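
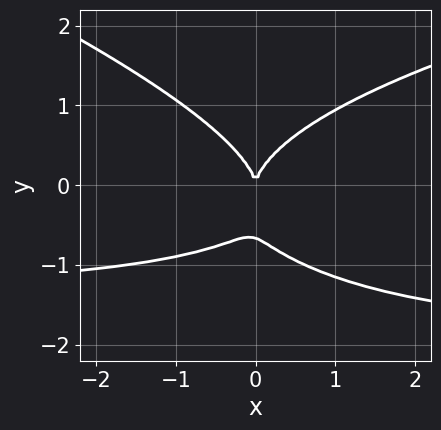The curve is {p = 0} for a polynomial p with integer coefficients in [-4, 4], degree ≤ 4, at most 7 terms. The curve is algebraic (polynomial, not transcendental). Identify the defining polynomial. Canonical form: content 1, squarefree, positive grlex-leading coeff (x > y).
x*y^3 + 3*y^4 - 2*x^2*y + 2*y^3 - 3*x^2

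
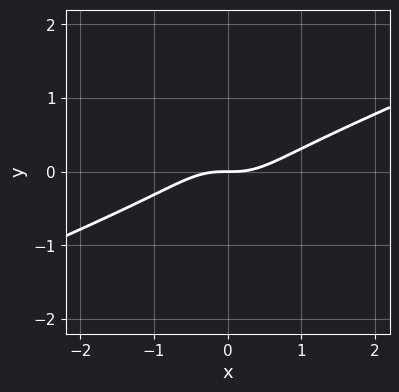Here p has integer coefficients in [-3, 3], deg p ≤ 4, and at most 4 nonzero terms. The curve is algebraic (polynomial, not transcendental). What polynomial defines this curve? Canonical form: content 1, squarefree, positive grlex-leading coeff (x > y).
First, degree: no degree-2 curve has this shape, so deg p = 3.
Next, checking where it meets the axes: it meets the y-axis at y = 0 (among the integer gridlines); it crosses the x-axis at the gridline x = 0.
Finally, matching integer coefficients to the picture gives p.

x^3 - 2*x^2*y - 2*y^3 - y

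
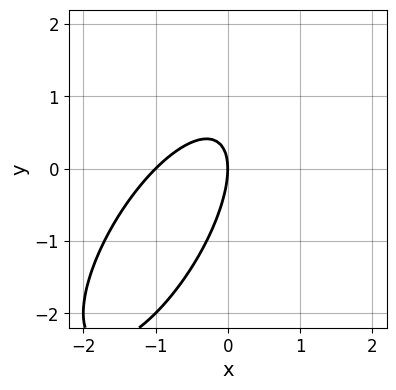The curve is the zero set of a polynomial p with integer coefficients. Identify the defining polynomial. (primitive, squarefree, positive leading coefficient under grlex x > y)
1. Degree: the shape is more complex than any degree-1 curve, so deg p = 2.
2. Checking where it meets the axes: one y-axis crossing is at y = 0; among the integer gridlines, it crosses the x-axis at x ∈ {-1, 0}.
3. The integer polynomial consistent with all of this is the stated p.

2*x^2 - 2*x*y + y^2 + 2*x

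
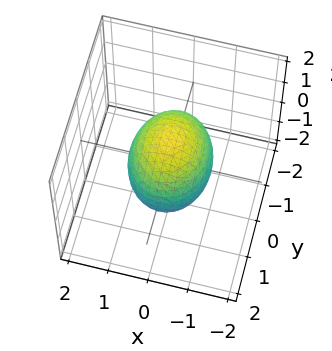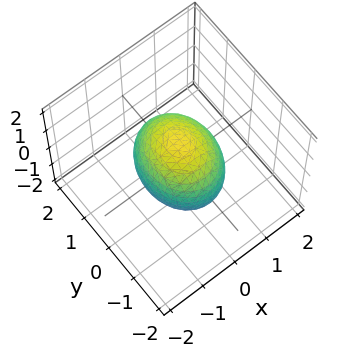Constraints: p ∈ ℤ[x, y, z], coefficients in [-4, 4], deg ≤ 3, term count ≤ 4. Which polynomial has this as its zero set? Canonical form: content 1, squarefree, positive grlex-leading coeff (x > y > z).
3*x^2 + 2*y^2 + 2*z^2 - 3

First, deg p = 2. Bounded and convex; a quadric.
Then, symmetries: mirror symmetry y ↦ −y ⇒ only even powers of y; mirror symmetry z ↦ −z ⇒ only even powers of z; mirror symmetry x ↦ −x ⇒ only even powers of x.
Next, observable constraints: among the integer gridlines, it crosses the x-axis at x ∈ {-1, 1}.
Finally, fitting integer coefficients to these (and the overall shape) gives p.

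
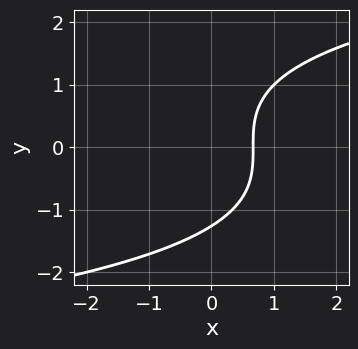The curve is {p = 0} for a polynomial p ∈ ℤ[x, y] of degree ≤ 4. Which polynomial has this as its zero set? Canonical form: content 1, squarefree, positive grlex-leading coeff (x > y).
y^3 - 3*x + 2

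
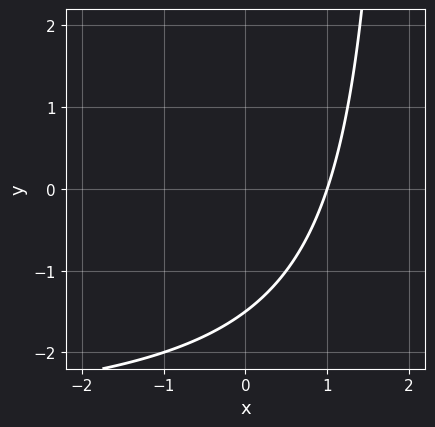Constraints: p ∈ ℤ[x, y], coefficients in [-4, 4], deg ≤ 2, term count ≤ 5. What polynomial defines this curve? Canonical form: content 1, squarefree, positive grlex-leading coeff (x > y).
(a) The degree is 2 — a generic line meets the curve in up to 2 points.
(b) Observable constraints: it crosses the x-axis at the gridline x = 1.
(c) Solving for integer coefficients yields p as stated.

x*y + 3*x - 2*y - 3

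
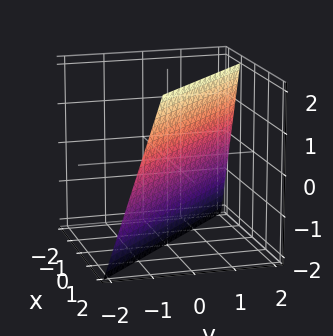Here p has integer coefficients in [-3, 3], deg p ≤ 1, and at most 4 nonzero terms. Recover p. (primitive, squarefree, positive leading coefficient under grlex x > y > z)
3*x + 3*y - z - 2

(a) deg p = 1. Every cross-section is a straight line — this is a plane.
(b) From the visible intercepts: one z-axis crossing is at z = -2.
(c) Together with the visible shape, these determine p as stated.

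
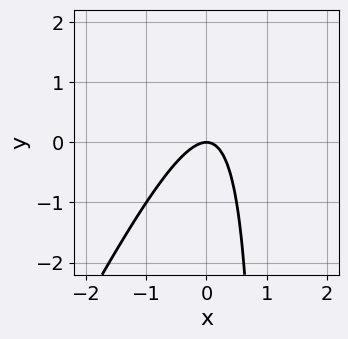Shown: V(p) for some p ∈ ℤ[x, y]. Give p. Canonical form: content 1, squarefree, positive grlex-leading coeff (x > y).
deg p = 2. A generic line meets the curve in up to 2 points.
From the axis intercepts and sections: it crosses the x-axis at the gridline x = 0; it crosses the y-axis at the gridline y = 0.
Solving for integer coefficients yields p as stated.

2*x^2 - x*y + y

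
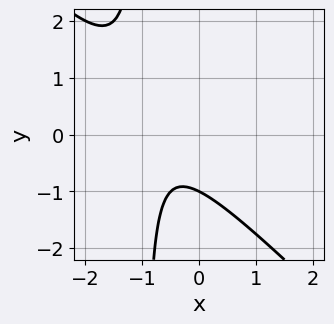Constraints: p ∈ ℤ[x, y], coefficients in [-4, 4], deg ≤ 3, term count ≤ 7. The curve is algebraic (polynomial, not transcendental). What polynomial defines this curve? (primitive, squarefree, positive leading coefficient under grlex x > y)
(a) Degree: a generic line meets the curve in up to 2 points, so deg p = 2.
(b) Observable constraints: the curve avoids every integer x-axis point in the box; one y-axis crossing is at y = -1.
(c) These observations pin down the coefficients.

2*x^2 + 2*x*y + 3*x + 2*y + 2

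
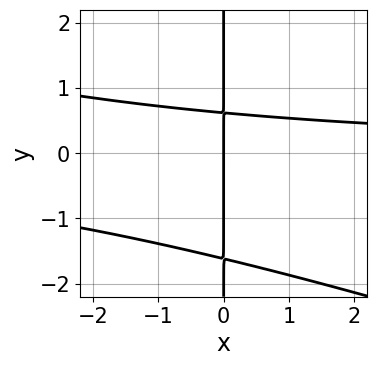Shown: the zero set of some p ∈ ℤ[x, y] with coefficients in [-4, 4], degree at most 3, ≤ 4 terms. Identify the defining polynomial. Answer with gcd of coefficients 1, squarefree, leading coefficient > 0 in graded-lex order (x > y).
1. deg p = 3.
2. Checking where it meets the axes: it meets the x-axis at x = 0 (among the integer gridlines); every point of the y-axis in the box is on the curve.
3. These observations pin down the coefficients.

x^2*y + 3*x*y^2 + 3*x*y - 3*x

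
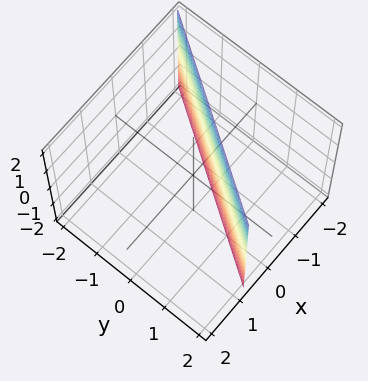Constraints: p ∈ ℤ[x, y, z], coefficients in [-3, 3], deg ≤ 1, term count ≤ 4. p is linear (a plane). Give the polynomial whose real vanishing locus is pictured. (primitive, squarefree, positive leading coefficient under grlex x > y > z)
1. Degree: the surface is flat (a plane), so deg p = 1.
2. From the visible intercepts: it crosses the y-axis at the gridline y = 1; no z-intercept at any integer in the box.
3. Matching integer coefficients to the picture gives p.

3*x - 2*y + 2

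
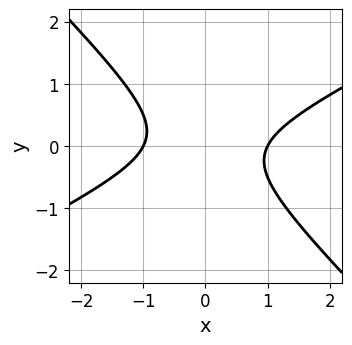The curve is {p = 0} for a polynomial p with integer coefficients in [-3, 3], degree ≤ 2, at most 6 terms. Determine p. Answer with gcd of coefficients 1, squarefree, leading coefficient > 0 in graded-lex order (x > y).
1. The degree is 2 — a generic line meets the curve in up to 2 points.
2. Reading off the gridlines: the curve avoids every integer y-axis point in the box; among the integer gridlines, it crosses the x-axis at x ∈ {-1, 1}.
3. Matching integer coefficients to the picture gives p.

x^2 - x*y - 2*y^2 - 1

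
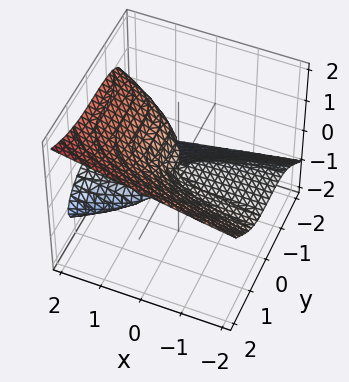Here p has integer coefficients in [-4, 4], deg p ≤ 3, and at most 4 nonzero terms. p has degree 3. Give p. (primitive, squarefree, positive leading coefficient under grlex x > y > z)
(a) The degree is 3 — the shape is more complex than any degree-2 surface.
(b) Observable constraints: it crosses the z-axis at the gridline z = 0; it crosses the y-axis at the gridline y = 0; the visible x-axis segment lies entirely on the surface.
(c) Putting this together gives p.

y^3 - 3*z^3 + 3*x*z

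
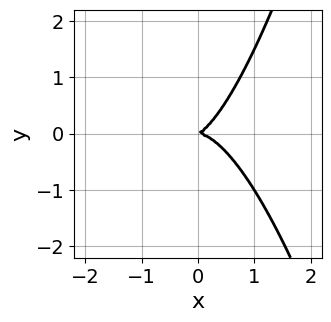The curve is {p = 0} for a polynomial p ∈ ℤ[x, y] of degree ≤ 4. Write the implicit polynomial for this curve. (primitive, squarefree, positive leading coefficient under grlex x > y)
deg p = 3. A generic line meets the curve in up to 3 points.
From the axis intercepts and sections: it crosses the y-axis at the gridline y = 0; it crosses the x-axis at the gridline x = 0.
These observations pin down the coefficients.

3*x^3 + x*y - 2*y^2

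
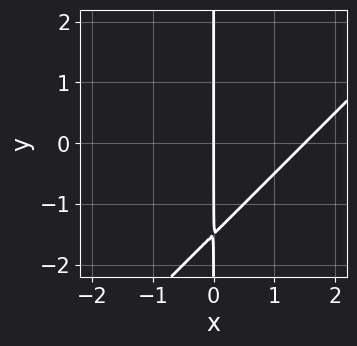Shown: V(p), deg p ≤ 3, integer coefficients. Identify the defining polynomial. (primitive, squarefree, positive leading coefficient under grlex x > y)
2*x^2 - 2*x*y - 3*x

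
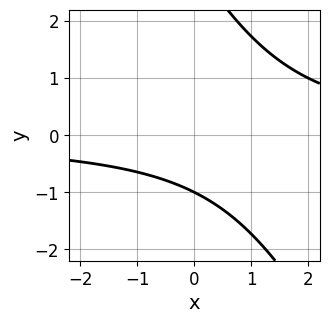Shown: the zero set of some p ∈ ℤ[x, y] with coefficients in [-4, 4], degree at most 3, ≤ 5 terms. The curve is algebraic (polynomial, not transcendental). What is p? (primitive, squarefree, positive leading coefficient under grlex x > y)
2*x*y + y^2 - 2*y - 3

(a) The degree is 2 — no degree-1 curve has this shape.
(b) Observable constraints: one y-axis crossing is at y = -1; no x-intercept at any integer in the box.
(c) Putting this together gives p.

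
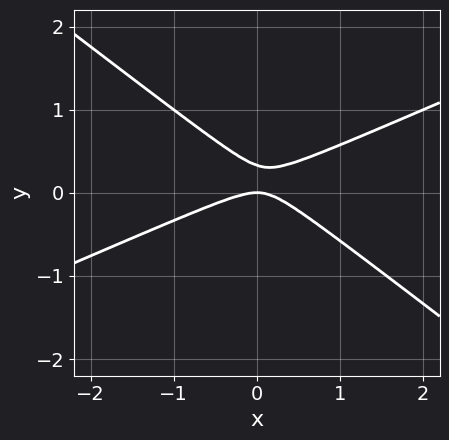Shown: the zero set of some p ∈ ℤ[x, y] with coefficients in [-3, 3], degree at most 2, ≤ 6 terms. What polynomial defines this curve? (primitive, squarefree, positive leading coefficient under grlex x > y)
x^2 - x*y - 3*y^2 + y

1. deg p = 2. The shape is more complex than any degree-1 curve.
2. Observable constraints: it meets the y-axis at y = 0 (among the integer gridlines); one x-axis crossing is at x = 0.
3. Putting this together gives p.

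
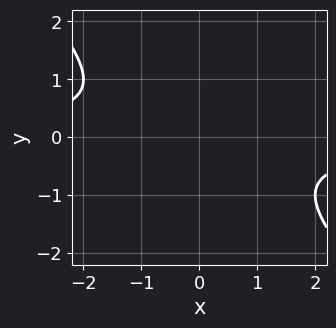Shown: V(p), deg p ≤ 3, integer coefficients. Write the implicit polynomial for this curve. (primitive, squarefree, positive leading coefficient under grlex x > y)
x*y + y^2 + 1

Degree: no degree-1 curve has this shape, so deg p = 2.
Checking where it meets the axes: the curve avoids every integer y-axis point in the box; the curve avoids every integer x-axis point in the box.
The integer polynomial consistent with all of this is the stated p.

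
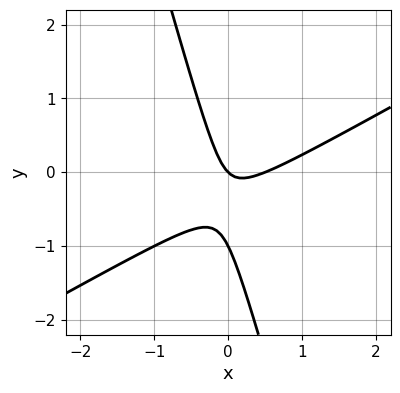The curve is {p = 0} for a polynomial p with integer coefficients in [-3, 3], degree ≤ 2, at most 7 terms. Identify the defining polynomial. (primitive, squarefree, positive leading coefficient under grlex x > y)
2*x^2 - 3*x*y - y^2 - x - y

Degree: the shape is more complex than any degree-1 curve, so deg p = 2.
Against the integer gridlines: it meets the x-axis at x = 0 (among the integer gridlines); among the integer gridlines, it crosses the y-axis at y ∈ {-1, 0}.
Putting this together gives p.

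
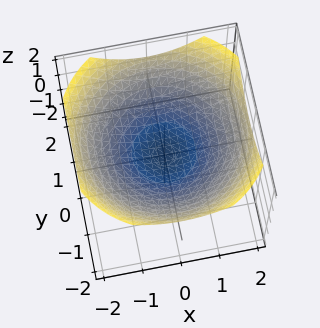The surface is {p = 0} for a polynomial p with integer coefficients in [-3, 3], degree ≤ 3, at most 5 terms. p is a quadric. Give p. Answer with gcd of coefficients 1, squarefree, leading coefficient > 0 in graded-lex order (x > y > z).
x^2 + y^2 - 3*z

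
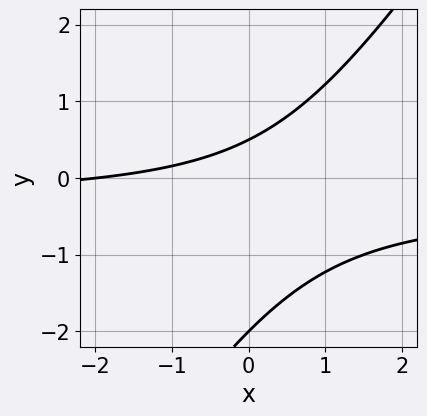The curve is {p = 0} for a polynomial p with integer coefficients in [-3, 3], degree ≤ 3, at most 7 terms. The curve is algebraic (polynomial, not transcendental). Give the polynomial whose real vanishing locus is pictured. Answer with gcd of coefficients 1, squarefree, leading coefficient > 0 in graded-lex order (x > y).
(a) Degree: a generic line meets the curve in up to 2 points, so deg p = 2.
(b) Against the integer gridlines: one y-axis crossing is at y = -2; one x-axis crossing is at x = -2.
(c) Solving for integer coefficients yields p as stated.

3*x*y - 2*y^2 + x - 3*y + 2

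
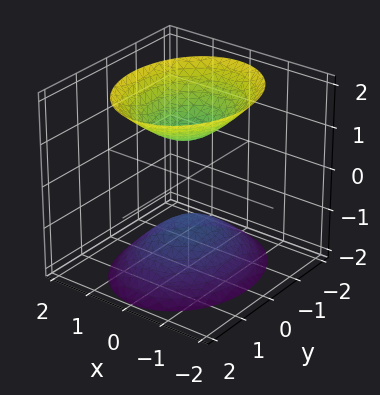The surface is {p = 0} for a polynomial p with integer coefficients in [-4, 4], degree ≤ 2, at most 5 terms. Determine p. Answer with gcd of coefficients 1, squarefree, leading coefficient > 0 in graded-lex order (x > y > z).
3*x^2 + 2*y^2 - 2*z^2 + 2

I count 2 distinct pieces.
deg p = 2.
Symmetries: the x ↦ −x reflection is a symmetry, so x appears only in even powers; mirror symmetry z ↦ −z ⇒ only even powers of z; the y ↦ −y reflection is a symmetry, so y appears only in even powers.
Observable constraints: the surface avoids every integer y-axis point in the box; among the integer gridlines, it crosses the z-axis at z ∈ {-1, 1}; no x-intercept at any integer in the box.
Fitting integer coefficients to these (and the overall shape) gives p.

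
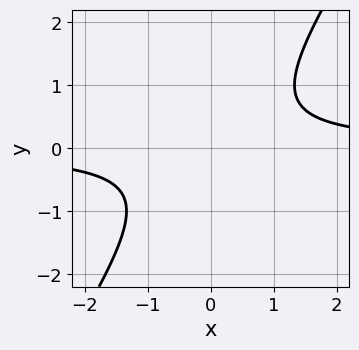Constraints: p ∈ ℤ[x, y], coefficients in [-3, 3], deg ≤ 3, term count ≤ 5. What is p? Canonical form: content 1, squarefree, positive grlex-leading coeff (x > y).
The degree is 2 — the shape is more complex than any degree-1 curve.
Against the integer gridlines: the curve avoids every integer y-axis point in the box; no x-intercept at any integer in the box.
Matching integer coefficients to the picture gives p.

3*x*y - 2*y^2 - 2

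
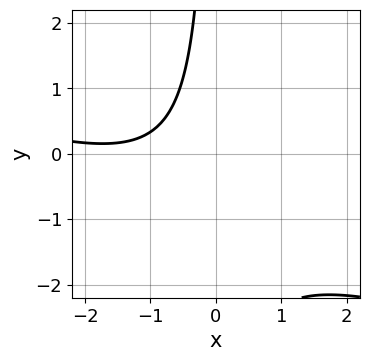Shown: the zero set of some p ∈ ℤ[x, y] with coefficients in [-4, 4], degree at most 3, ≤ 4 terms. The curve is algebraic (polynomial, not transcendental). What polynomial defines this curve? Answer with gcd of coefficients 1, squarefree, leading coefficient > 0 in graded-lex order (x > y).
(a) deg p = 2. A generic line meets the curve in up to 2 points.
(b) Checking where it meets the axes: the curve avoids every integer y-axis point in the box; the curve avoids every integer x-axis point in the box.
(c) Matching integer coefficients to the picture gives p.

x^2 + 3*x*y + 3*x + 3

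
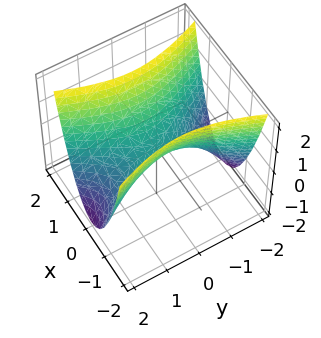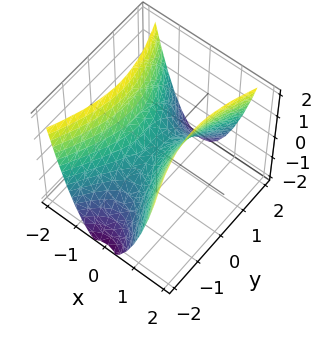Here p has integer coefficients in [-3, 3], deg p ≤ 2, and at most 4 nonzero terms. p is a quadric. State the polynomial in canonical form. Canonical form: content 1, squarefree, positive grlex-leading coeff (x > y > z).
3*x^2 - y^2 - 2*z

The degree is 2 — a hyperbolic paraboloid; a quadric.
Symmetries: it's symmetric under y → −y, forcing even powers of y; it's symmetric under x → −x, forcing even powers of x.
Checking where it meets the axes: it meets the y-axis at y = 0 (among the integer gridlines); it meets the x-axis at x = 0 (among the integer gridlines); it crosses the z-axis at the gridline z = 0.
The integer polynomial consistent with all of this is the stated p.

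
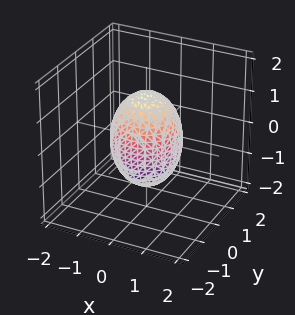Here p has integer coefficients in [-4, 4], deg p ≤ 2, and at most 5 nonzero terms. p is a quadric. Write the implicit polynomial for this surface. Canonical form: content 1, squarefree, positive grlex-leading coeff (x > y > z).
The degree is 2 — a closed, bounded, convex surface; a quadric.
Symmetries: mirror symmetry z ↦ −z ⇒ only even powers of z; rotational symmetry about the z-axis ⇒ p depends on x, y only through x² + y².
Against the integer gridlines: the x-axis gridline crossings are at x ∈ {-1, 1}; a circular section at z = -1 has radius between 0 and 1; the y-axis gridline crossings are at y ∈ {-1, 1}.
These observations pin down the coefficients.

2*x^2 + 2*y^2 + z^2 - 2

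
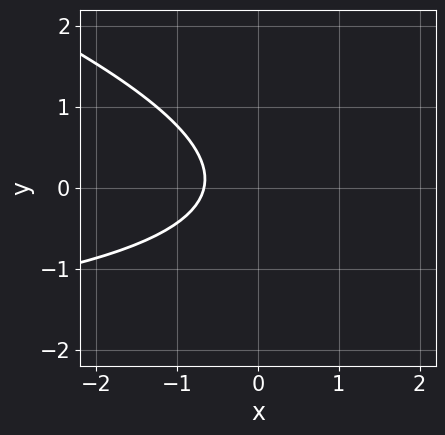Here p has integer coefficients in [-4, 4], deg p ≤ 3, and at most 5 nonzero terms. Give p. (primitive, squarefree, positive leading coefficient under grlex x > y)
x*y + 3*y^2 + 3*x + 2

1. Degree: the shape is more complex than any degree-1 curve, so deg p = 2.
2. From the axis intercepts and sections: the curve avoids every integer y-axis point in the box.
3. Assembling these constraints gives the stated polynomial.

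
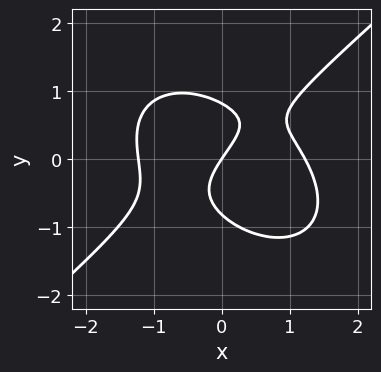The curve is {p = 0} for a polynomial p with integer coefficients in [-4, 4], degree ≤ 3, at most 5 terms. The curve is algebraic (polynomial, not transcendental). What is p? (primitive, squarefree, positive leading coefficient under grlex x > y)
2*x^3 - 3*y^3 + x*y - 3*x + 2*y

First, the degree is 3 — the shape is more complex than any degree-2 curve.
Then, from the axis intercepts and sections: it crosses the y-axis at the gridline y = 0; one x-axis crossing is at x = 0.
Finally, solving for integer coefficients yields p as stated.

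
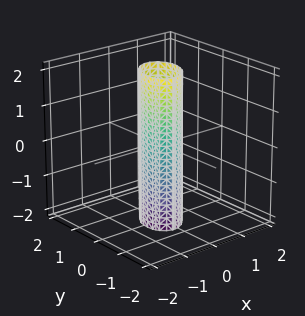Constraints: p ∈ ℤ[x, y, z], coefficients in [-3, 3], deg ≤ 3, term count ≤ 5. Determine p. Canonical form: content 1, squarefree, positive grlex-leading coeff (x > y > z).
First, deg p = 2.
Next, observable constraints: the surface avoids every integer z-axis point in the box.
Finally, fitting integer coefficients to these (and the overall shape) gives p.

3*x^2 - x*y + 2*y^2 - 1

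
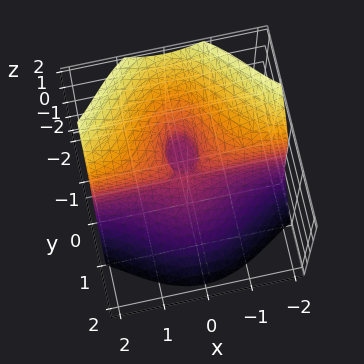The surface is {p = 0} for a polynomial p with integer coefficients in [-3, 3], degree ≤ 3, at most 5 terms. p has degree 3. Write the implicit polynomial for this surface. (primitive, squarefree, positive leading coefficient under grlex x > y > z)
2*x^2*y + y^3 + z^3 + y^2

1. deg p = 3. No degree-2 surface has this shape.
2. From the visible intercepts: it meets the z-axis at z = 0 (among the integer gridlines); the visible x-axis segment lies entirely on the surface; the y-axis gridline crossings are at y ∈ {-1, 0}.
3. Putting this together gives p.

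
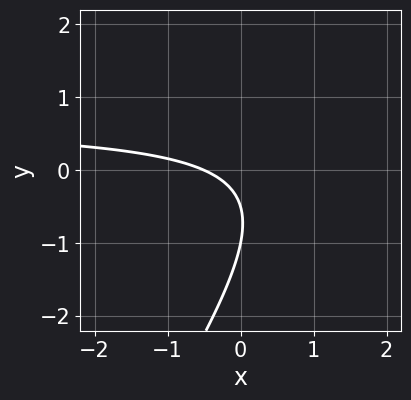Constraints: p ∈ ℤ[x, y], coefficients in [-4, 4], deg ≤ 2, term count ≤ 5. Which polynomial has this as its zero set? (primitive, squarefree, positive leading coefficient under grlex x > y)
1. deg p = 2. No degree-1 curve has this shape.
2. From the visible intercepts: it meets the y-axis at y = -1 (among the integer gridlines).
3. Together with the visible shape, these determine p as stated.

3*x*y - 2*y^2 - 2*x - 3*y - 1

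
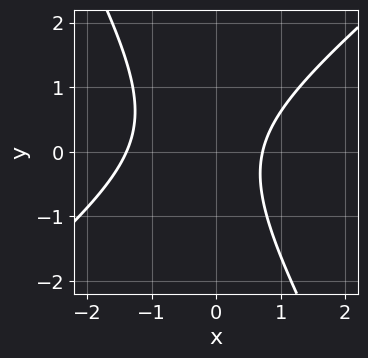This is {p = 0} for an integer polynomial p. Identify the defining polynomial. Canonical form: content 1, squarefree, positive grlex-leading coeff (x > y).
3*x^2 - 2*x*y - 2*y^2 + 2*x - 3

(a) The degree is 2 — the shape is more complex than any degree-1 curve.
(b) From the axis intercepts and sections: no y-intercept at any integer in the box.
(c) Assembling these constraints gives the stated polynomial.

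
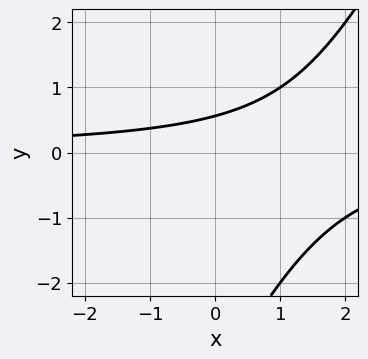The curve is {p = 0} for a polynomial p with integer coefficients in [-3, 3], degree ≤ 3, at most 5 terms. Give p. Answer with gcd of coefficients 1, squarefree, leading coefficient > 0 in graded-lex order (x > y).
1. deg p = 2. The shape is more complex than any degree-1 curve.
2. Observable constraints: no x-intercept at any integer in the box.
3. Fitting integer coefficients to these (and the overall shape) gives p.

2*x*y - y^2 - 3*y + 2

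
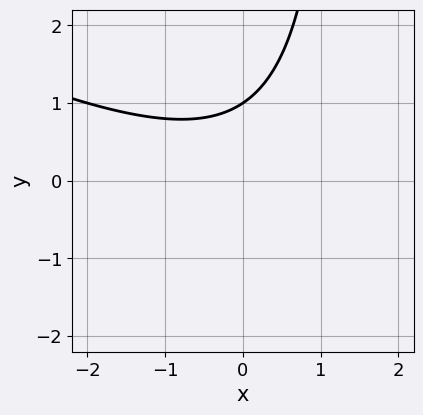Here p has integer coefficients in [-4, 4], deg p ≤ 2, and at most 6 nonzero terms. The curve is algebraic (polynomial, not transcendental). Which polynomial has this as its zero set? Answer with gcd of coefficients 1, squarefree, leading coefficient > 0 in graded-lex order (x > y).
x^2 + 2*x*y - 3*y + 3

Degree: the shape is more complex than any degree-1 curve, so deg p = 2.
From the visible intercepts: it crosses the y-axis at the gridline y = 1; the curve avoids every integer x-axis point in the box.
Matching integer coefficients to the picture gives p.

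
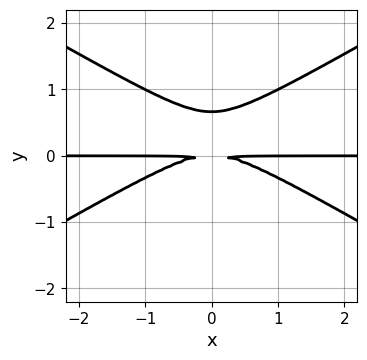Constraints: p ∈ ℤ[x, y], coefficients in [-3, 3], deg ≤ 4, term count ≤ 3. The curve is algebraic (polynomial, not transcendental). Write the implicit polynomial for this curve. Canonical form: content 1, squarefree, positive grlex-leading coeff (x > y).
Degree: a generic line meets the curve in up to 3 points, so deg p = 3.
Symmetries: it's symmetric under x → −x, forcing even powers of x.
Against the integer gridlines: the visible x-axis segment lies entirely on the curve.
Fitting integer coefficients to these (and the overall shape) gives p.

x^2*y - 3*y^3 + 2*y^2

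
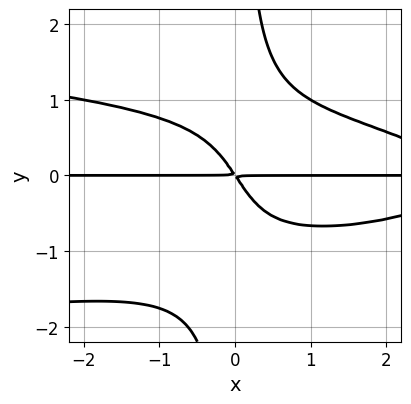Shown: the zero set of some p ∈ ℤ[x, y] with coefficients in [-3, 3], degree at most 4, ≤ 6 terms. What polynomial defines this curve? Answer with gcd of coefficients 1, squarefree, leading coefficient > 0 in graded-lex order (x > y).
3*x*y^3 + x^2*y + x*y^2 - 3*x*y - 2*y^2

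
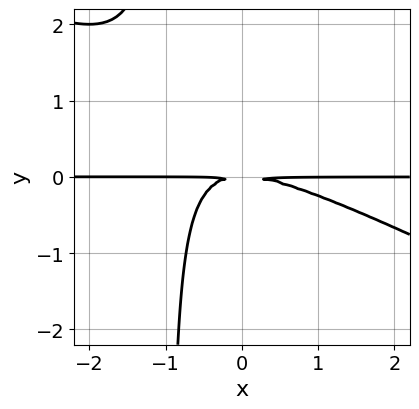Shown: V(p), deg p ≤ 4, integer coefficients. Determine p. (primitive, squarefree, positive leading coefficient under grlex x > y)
x^2*y + 2*x*y^2 + 2*y^2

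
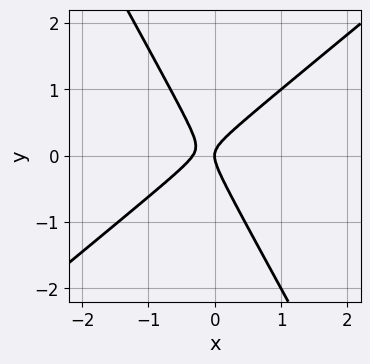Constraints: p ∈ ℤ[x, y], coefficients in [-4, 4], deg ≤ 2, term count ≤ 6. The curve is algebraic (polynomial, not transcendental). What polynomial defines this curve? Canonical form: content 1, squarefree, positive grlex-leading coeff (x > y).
3*x^2 - 2*x*y - 2*y^2 + x

First, the degree is 2 — no degree-1 curve has this shape.
Next, checking where it meets the axes: it meets the y-axis at y = 0 (among the integer gridlines); one x-axis crossing is at x = 0.
Finally, fitting integer coefficients to these (and the overall shape) gives p.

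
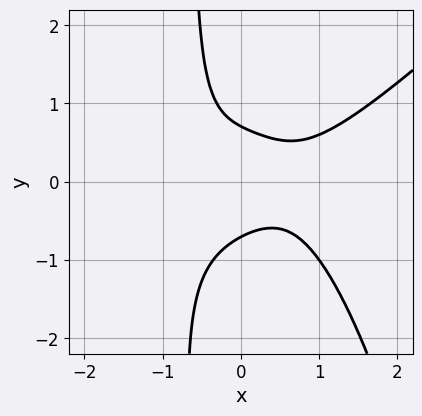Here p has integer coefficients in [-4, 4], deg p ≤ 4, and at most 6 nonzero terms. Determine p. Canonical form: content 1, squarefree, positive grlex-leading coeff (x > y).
2*x^4 - 2*x^3*y - 3*x*y^2 - 2*y^2 + 1

First, degree: a generic line meets the curve in up to 4 points, so deg p = 4.
Next, checking where it meets the axes: the curve avoids every integer x-axis point in the box.
Finally, solving for integer coefficients yields p as stated.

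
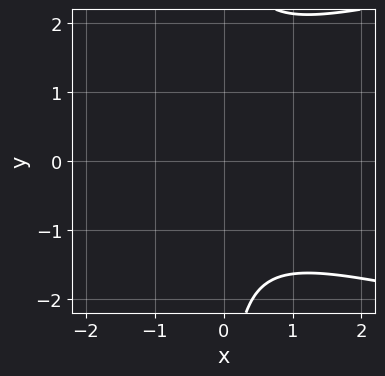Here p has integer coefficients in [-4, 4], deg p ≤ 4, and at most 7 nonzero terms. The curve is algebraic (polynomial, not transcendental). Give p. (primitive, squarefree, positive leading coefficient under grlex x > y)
1. Degree: a generic line meets the curve in up to 3 points, so deg p = 3.
2. Reading off the gridlines: it misses every integer gridline on the y-axis; no x-intercept at any integer in the box.
3. Matching integer coefficients to the picture gives p.

2*x*y^2 - 2*x^2 - x*y - 2*x - 3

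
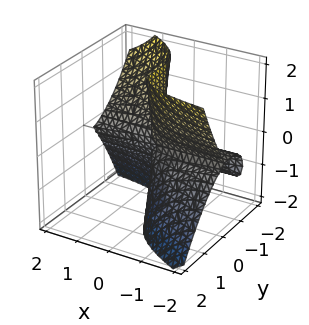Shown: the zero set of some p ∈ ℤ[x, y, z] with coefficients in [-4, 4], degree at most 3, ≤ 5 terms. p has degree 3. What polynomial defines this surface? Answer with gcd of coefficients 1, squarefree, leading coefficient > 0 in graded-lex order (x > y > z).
2*x*y*z - 2*x*z^2 - 3*y^3 - 2*y^2

Degree: a generic line meets the surface in up to 3 points, so deg p = 3.
Observable constraints: every point of the z-axis in the box is on the surface; every point of the x-axis in the box is on the surface.
Matching integer coefficients to the picture gives p.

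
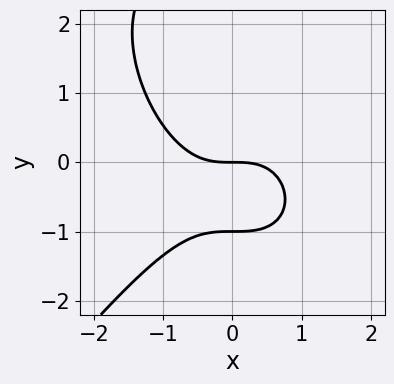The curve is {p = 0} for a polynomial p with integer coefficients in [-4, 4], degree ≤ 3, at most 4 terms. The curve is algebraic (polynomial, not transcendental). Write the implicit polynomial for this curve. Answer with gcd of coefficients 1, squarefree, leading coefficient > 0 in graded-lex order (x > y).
2*x^3 - y^3 + 2*y^2 + 3*y

1. deg p = 3. A generic line meets the curve in up to 3 points.
2. From the visible intercepts: one x-axis crossing is at x = 0; among the integer gridlines, it crosses the y-axis at y ∈ {-1, 0}.
3. Assembling these constraints gives the stated polynomial.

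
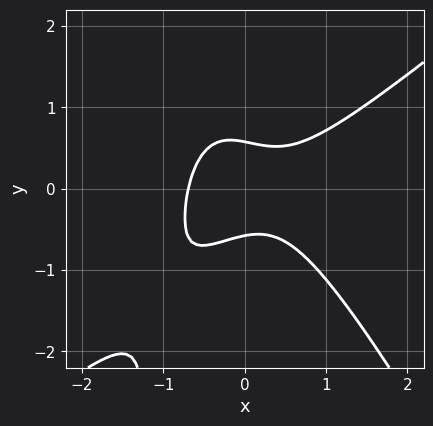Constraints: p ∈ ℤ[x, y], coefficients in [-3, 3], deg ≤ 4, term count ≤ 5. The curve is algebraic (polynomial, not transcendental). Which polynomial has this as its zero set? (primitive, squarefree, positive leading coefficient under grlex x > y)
3*x^3 - 2*x^2*y - 2*x*y^2 - 3*y^2 + 1

The degree is 3 — the shape is more complex than any degree-2 curve.
Matching integer coefficients to the picture gives p.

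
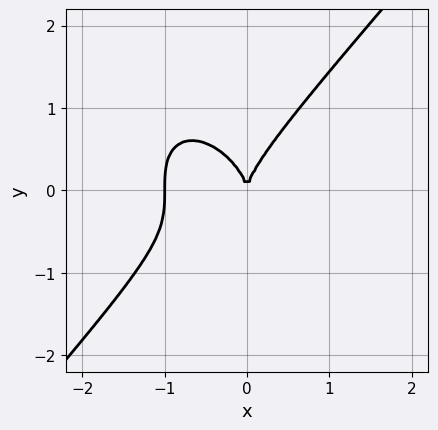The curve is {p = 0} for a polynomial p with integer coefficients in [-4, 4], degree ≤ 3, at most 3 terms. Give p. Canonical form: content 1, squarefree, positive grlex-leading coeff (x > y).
3*x^3 - 2*y^3 + 3*x^2

1. Degree: no degree-2 curve has this shape, so deg p = 3.
2. Observable constraints: the x-axis gridline crossings are at x ∈ {-1, 0}; it meets the y-axis at y = 0 (among the integer gridlines).
3. The integer polynomial consistent with all of this is the stated p.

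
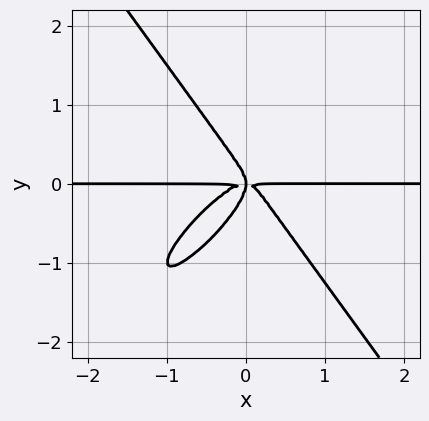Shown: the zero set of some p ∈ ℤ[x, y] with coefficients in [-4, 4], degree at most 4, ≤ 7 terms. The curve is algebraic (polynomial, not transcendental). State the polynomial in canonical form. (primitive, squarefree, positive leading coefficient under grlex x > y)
3*x^3*y - 3*x^2*y^2 - x*y^3 + 2*y^4 + x*y^2

First, deg p = 4. No degree-3 curve has this shape.
Next, from the axis intercepts and sections: every point of the x-axis in the box is on the curve.
Finally, putting this together gives p.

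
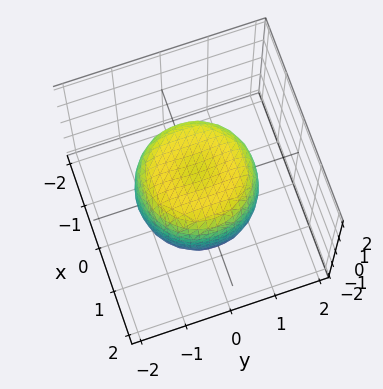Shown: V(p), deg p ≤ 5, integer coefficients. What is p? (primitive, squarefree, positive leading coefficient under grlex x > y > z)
x^4 + 2*x^2*y^2 + y^4 - x^2 - y^2 + z^2 - 1

(a) Degree: no degree-3 surface has this shape, so deg p = 4.
(b) Symmetry: every cross-section ⟂ z is a circle, so x, y appear only via x² + y².
(c) Against the integer gridlines: a circular section at z = 0 has radius between 1 and 2; the z-axis gridline crossings are at z ∈ {-1, 1}.
(d) These observations pin down the coefficients.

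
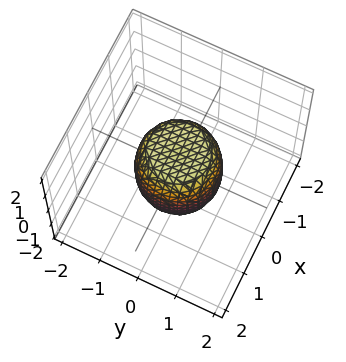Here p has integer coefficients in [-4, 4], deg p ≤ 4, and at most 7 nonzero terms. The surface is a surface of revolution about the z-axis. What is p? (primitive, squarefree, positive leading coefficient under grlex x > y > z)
2*x^4 + 4*x^2*y^2 + 2*y^4 - x^2 - y^2 + z^2 - 1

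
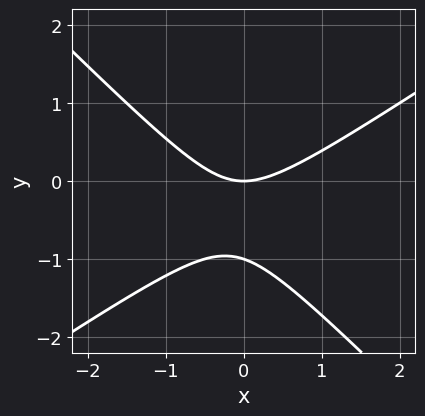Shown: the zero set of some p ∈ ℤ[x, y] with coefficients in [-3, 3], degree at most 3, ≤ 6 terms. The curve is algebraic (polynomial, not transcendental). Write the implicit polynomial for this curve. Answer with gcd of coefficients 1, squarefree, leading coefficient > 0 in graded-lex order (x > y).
2*x^2 - x*y - 3*y^2 - 3*y

Degree: the shape is more complex than any degree-1 curve, so deg p = 2.
Against the integer gridlines: it meets the x-axis at x = 0 (among the integer gridlines); among the integer gridlines, it crosses the y-axis at y ∈ {-1, 0}.
Putting this together gives p.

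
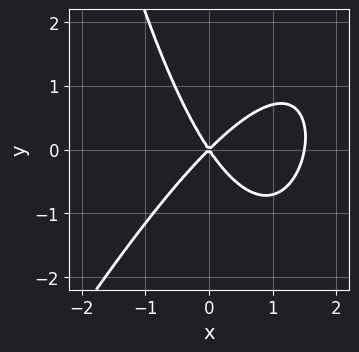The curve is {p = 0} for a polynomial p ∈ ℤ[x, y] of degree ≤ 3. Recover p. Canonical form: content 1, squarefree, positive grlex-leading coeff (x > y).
2*x^3 - x^2*y - 3*x^2 + x*y + 2*y^2

(a) Degree: a generic line meets the curve in up to 3 points, so deg p = 3.
(b) Against the integer gridlines: it crosses the y-axis at the gridline y = 0; one x-axis crossing is at x = 0.
(c) Solving for integer coefficients yields p as stated.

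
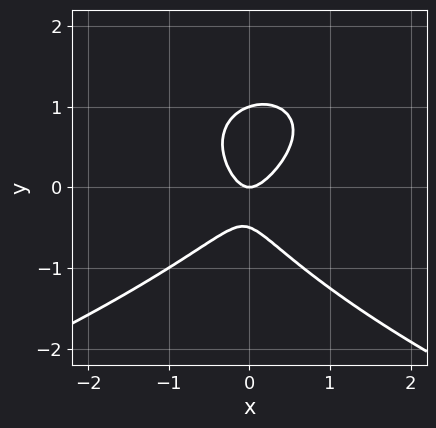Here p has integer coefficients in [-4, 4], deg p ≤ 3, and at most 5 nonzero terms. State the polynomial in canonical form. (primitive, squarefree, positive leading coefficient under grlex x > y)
The degree is 3 — no degree-2 curve has this shape.
Reading off the gridlines: among the integer gridlines, it crosses the y-axis at y ∈ {0, 1}; it meets the x-axis at x = 0 (among the integer gridlines).
Assembling these constraints gives the stated polynomial.

2*y^3 + 3*x^2 - x*y - y^2 - y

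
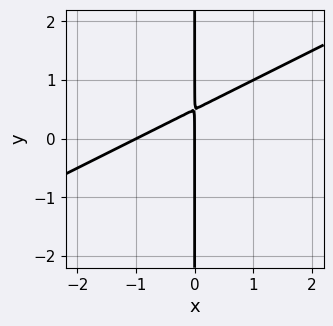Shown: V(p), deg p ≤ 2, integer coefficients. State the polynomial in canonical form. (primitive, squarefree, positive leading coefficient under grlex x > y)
x^2 - 2*x*y + x

1. Degree: the shape is more complex than any degree-1 curve, so deg p = 2.
2. Against the integer gridlines: every point of the y-axis in the box is on the curve; the x-axis gridline crossings are at x ∈ {-1, 0}.
3. Assembling these constraints gives the stated polynomial.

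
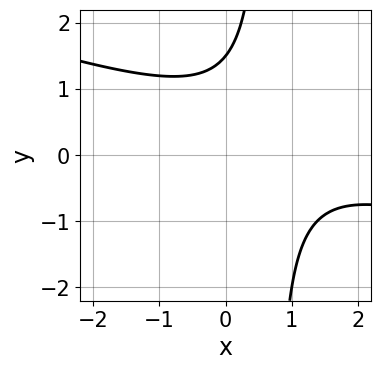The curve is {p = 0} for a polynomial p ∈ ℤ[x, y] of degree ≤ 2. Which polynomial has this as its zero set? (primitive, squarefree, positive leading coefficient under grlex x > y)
x^2 + 3*x*y - 2*x - 2*y + 3

The degree is 2 — the shape is more complex than any degree-1 curve.
From the axis intercepts and sections: the curve avoids every integer x-axis point in the box.
Assembling these constraints gives the stated polynomial.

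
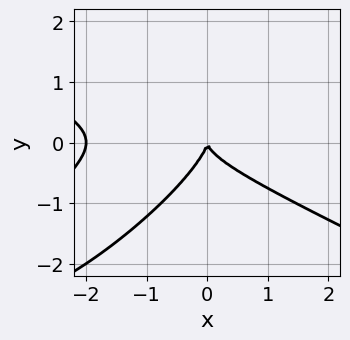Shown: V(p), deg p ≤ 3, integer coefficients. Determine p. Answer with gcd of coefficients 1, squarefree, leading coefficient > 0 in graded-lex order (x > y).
x^3 - 3*x*y^2 + 3*y^3 + 2*x^2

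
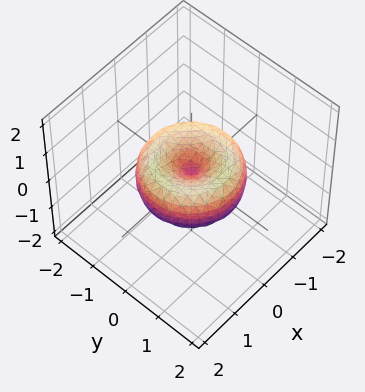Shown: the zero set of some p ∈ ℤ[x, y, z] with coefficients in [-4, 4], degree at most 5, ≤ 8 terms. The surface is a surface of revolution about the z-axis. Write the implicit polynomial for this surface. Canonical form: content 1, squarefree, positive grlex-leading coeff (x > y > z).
2*x^4 + 4*x^2*y^2 + 2*y^4 - 3*x^2 - 3*y^2 + 3*z^2

First, deg p = 4.
Then, symmetry: the surface is invariant under rotation about z: p = q(x² + y², z).
Then, observable constraints: a circular section at z = 0 has radius between 1 and 2; it crosses the y-axis at the gridline y = 0.
Finally, solving for integer coefficients yields p as stated.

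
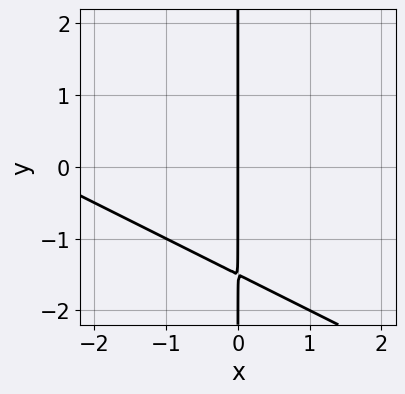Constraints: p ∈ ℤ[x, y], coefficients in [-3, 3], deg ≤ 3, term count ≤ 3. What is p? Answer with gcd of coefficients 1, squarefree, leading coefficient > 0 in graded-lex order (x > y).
x^2 + 2*x*y + 3*x

First, degree: the shape is more complex than any degree-1 curve, so deg p = 2.
Then, reading off the gridlines: the visible y-axis segment lies entirely on the curve; it crosses the x-axis at the gridline x = 0.
Finally, putting this together gives p.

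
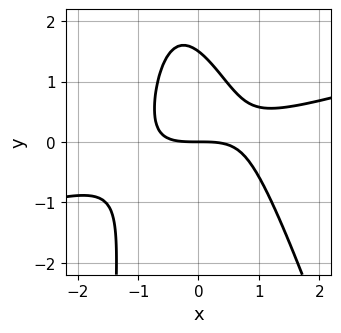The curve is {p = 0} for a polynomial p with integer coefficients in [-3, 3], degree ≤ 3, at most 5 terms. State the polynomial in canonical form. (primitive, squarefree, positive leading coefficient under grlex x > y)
x^3 - 3*x^2*y - x*y^2 - 2*y^2 + 3*y

First, degree: the shape is more complex than any degree-2 curve, so deg p = 3.
Next, observable constraints: it crosses the x-axis at the gridline x = 0; it crosses the y-axis at the gridline y = 0.
Finally, fitting integer coefficients to these (and the overall shape) gives p.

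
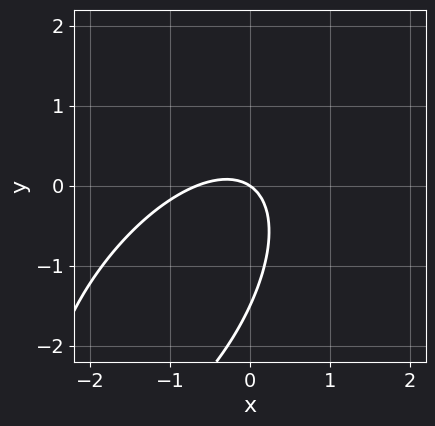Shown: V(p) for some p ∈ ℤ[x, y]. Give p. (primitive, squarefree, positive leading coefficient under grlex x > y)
1. The degree is 2 — a generic line meets the curve in up to 2 points.
2. Against the integer gridlines: it meets the y-axis at y = 0 (among the integer gridlines); one x-axis crossing is at x = 0.
3. Assembling these constraints gives the stated polynomial.

3*x^2 - 3*x*y + 2*y^2 + 2*x + 3*y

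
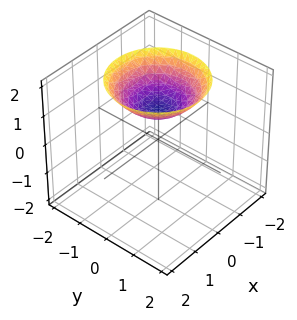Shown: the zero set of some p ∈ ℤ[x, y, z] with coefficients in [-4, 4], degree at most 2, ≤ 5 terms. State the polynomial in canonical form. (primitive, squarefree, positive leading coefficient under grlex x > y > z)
1. Degree: a generic line meets the surface in up to 2 points, so deg p = 2.
2. Symmetry: every cross-section ⟂ z is a circle, so x, y appear only via x² + y².
3. From the axis intercepts and sections: the surface avoids every integer y-axis point in the box; a circular section at z = 2 has radius between 1 and 2; the surface avoids every integer x-axis point in the box; one z-axis crossing is at z = 1.
4. The integer polynomial consistent with all of this is the stated p.

x^2 + y^2 - 2*z + 2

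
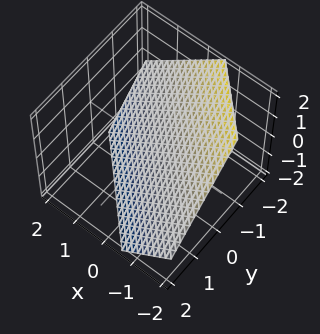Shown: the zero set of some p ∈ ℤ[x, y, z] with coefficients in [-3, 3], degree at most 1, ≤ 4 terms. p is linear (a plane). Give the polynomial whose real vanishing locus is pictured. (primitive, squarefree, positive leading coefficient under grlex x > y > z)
3*x + 3*y + 3*z + 2

1. The degree is 1 — every cross-section is a straight line — this is a plane.
2. Solving for integer coefficients yields p as stated.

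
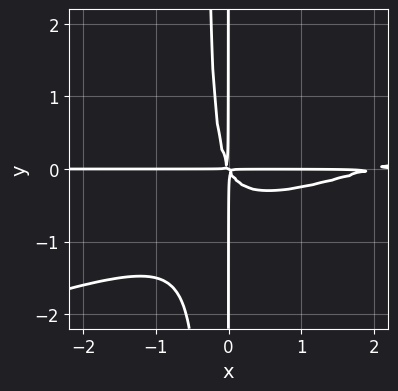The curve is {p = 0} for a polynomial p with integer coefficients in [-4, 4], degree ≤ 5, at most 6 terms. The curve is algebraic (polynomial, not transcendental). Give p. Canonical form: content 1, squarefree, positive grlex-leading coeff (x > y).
x^3*y - 3*x^2*y^2 - 2*x^2*y - x*y^2

First, the degree is 4 — the shape is more complex than any degree-3 curve.
Next, from the visible intercepts: every point of the y-axis in the box is on the curve; every point of the x-axis in the box is on the curve.
Finally, putting this together gives p.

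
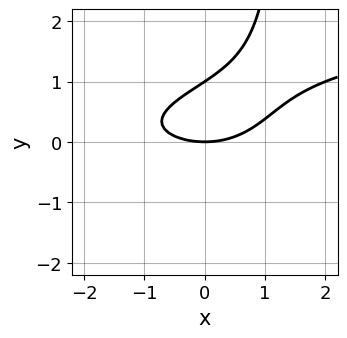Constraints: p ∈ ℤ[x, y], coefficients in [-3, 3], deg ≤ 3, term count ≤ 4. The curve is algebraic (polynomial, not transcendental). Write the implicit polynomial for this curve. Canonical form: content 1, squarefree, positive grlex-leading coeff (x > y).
2*x*y^2 - x^2 - 3*y^2 + 3*y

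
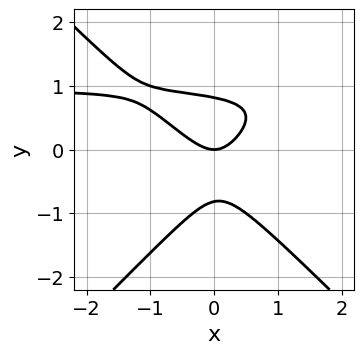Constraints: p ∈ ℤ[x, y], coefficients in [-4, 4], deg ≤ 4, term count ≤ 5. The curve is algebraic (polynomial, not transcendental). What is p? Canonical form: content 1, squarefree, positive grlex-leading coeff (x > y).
3*x^2*y - 3*y^3 - 3*x^2 - x*y + 2*y

1. Degree: no degree-2 curve has this shape, so deg p = 3.
2. From the visible intercepts: it crosses the x-axis at the gridline x = 0; one y-axis crossing is at y = 0.
3. The integer polynomial consistent with all of this is the stated p.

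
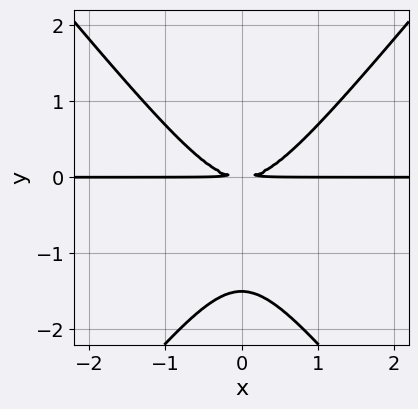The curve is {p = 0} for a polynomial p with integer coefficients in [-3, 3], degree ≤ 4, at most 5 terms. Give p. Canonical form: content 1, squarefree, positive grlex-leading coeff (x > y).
First, the degree is 3 — a generic line meets the curve in up to 3 points.
Then, symmetries: mirror symmetry x ↦ −x ⇒ only even powers of x.
Next, from the axis intercepts and sections: the visible x-axis segment lies entirely on the curve.
Finally, the integer polynomial consistent with all of this is the stated p.

3*x^2*y - 2*y^3 - 3*y^2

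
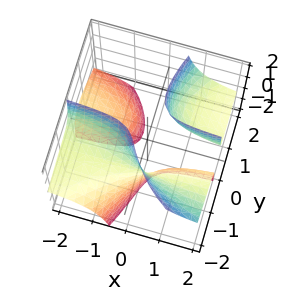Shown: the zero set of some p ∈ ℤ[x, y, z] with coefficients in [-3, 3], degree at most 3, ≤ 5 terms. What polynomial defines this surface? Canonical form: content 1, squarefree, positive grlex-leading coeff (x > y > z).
x*y^2 + 3*x*y*z - y^3 - 1

I count 3 distinct pieces. Treating them together as one polynomial.
deg p = 3. The shape is more complex than any degree-2 surface.
Observable constraints: the surface avoids every integer x-axis point in the box; it crosses the y-axis at the gridline y = -1; no z-intercept at any integer in the box.
Assembling these constraints gives the stated polynomial.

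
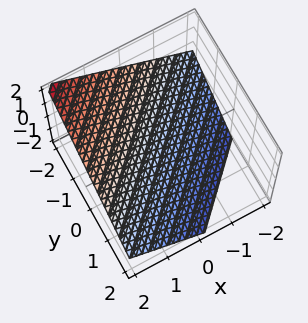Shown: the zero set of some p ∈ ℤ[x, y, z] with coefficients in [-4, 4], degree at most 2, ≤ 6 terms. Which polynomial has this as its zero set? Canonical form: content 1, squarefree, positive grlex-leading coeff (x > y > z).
2*x - 2*y - 3*z - 2

(a) deg p = 1. The surface is flat (a plane).
(b) From the visible intercepts: it meets the x-axis at x = 1 (among the integer gridlines); it meets the y-axis at y = -1 (among the integer gridlines).
(c) Solving for integer coefficients yields p as stated.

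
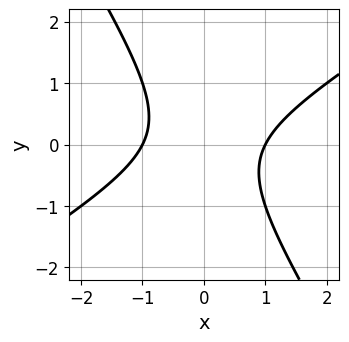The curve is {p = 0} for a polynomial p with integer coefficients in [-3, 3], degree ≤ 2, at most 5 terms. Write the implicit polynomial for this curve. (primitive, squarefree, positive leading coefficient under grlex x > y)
1. The degree is 2 — the shape is more complex than any degree-1 curve.
2. Observable constraints: the x-axis gridline crossings are at x ∈ {-1, 1}; no y-intercept at any integer in the box.
3. These observations pin down the coefficients.

x^2 - x*y - y^2 - 1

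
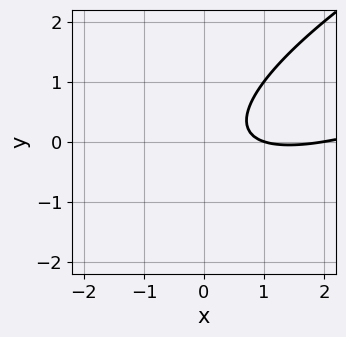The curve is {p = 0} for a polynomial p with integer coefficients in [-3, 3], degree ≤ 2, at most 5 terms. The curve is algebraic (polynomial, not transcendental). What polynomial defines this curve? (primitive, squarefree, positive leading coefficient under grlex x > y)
1. deg p = 2.
2. Against the integer gridlines: among the integer gridlines, it crosses the x-axis at x ∈ {1, 2}; it misses every integer gridline on the y-axis.
3. Assembling these constraints gives the stated polynomial.

x^2 - 3*x*y + 3*y^2 - 3*x + 2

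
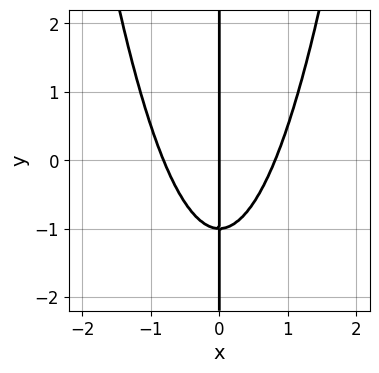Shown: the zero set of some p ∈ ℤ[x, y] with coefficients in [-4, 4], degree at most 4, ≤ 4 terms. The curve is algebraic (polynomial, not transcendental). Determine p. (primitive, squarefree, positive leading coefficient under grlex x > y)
3*x^3 - 2*x*y - 2*x

First, the degree is 3 — a generic line meets the curve in up to 3 points.
Then, from the visible intercepts: it crosses the x-axis at the gridline x = 0; every point of the y-axis in the box is on the curve.
Finally, the integer polynomial consistent with all of this is the stated p.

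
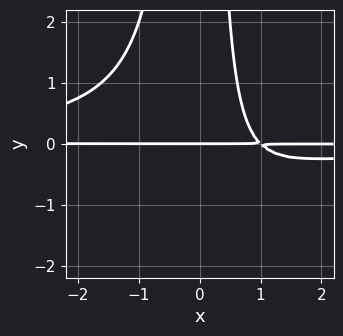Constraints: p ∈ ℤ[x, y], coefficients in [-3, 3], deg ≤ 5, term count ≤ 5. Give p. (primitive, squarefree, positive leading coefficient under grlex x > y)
x^2*y^2 + x*y - y

First, degree: no degree-3 curve has this shape, so deg p = 4.
Then, against the integer gridlines: the visible x-axis segment lies entirely on the curve; one y-axis crossing is at y = 0.
Finally, putting this together gives p.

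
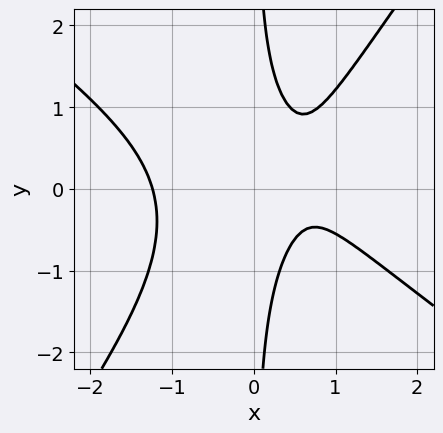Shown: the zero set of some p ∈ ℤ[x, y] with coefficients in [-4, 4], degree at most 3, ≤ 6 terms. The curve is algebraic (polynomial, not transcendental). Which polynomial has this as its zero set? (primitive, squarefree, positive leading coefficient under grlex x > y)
3*x^3 + 2*x^2*y - 3*x*y^2 - 3*x + 2

(a) The degree is 3 — no degree-2 curve has this shape.
(b) From the axis intercepts and sections: it misses every integer gridline on the y-axis.
(c) The integer polynomial consistent with all of this is the stated p.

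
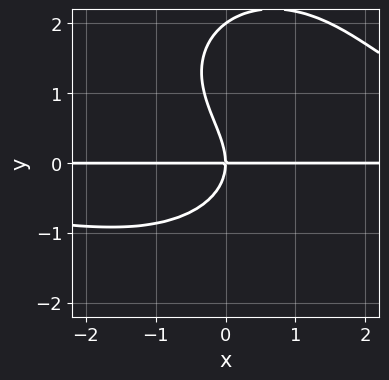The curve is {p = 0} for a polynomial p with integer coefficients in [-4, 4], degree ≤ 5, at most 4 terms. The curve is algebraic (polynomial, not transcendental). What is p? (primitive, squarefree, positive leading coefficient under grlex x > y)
x^2*y^2 + y^4 - 2*y^3 - 3*x*y

Degree: a generic line meets the curve in up to 4 points, so deg p = 4.
Checking where it meets the axes: among the integer gridlines, it crosses the y-axis at y ∈ {0, 2}; every point of the x-axis in the box is on the curve.
Together with the visible shape, these determine p as stated.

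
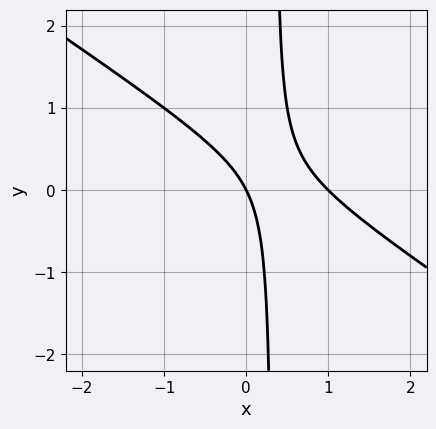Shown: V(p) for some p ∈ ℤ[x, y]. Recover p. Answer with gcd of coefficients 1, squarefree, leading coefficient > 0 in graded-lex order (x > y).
1. Degree: no degree-1 curve has this shape, so deg p = 2.
2. From the axis intercepts and sections: the x-axis gridline crossings are at x ∈ {0, 1}; one y-axis crossing is at y = 0.
3. Solving for integer coefficients yields p as stated.

2*x^2 + 3*x*y - 2*x - y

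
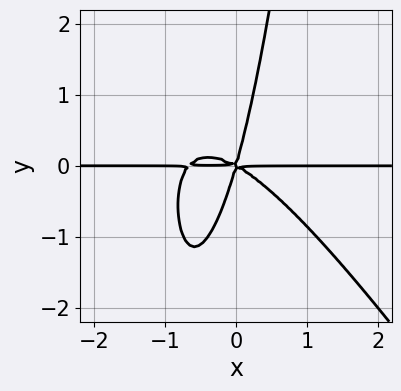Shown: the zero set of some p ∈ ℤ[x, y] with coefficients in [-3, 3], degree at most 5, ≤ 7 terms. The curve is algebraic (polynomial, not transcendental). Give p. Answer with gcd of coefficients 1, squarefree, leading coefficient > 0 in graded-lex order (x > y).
3*x^3*y + 2*x^2*y^2 + 2*x^2*y + 3*x*y^2 - y^3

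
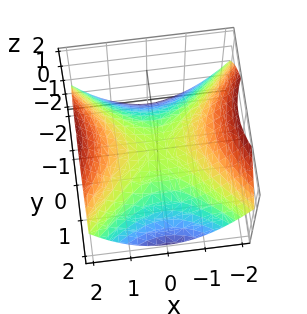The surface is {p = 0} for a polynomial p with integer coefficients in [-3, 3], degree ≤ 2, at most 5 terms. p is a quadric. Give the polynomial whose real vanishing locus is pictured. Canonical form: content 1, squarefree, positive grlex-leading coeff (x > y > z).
(a) deg p = 2. A hyperbolic paraboloid; a quadric.
(b) Symmetries: mirror symmetry x ↦ −x ⇒ only even powers of x; the y ↦ −y reflection is a symmetry, so y appears only in even powers.
(c) Against the integer gridlines: it meets the x-axis at x = 0 (among the integer gridlines); it meets the y-axis at y = 0 (among the integer gridlines); it crosses the z-axis at the gridline z = 0.
(d) Matching integer coefficients to the picture gives p.

x^2 - y^2 - 2*z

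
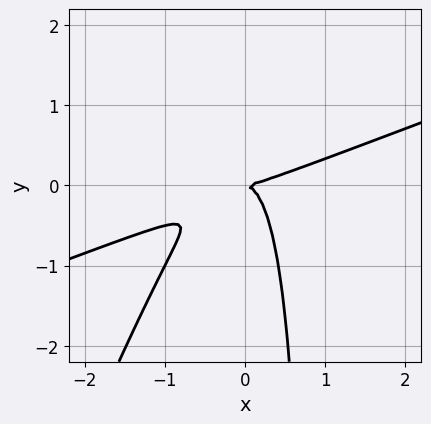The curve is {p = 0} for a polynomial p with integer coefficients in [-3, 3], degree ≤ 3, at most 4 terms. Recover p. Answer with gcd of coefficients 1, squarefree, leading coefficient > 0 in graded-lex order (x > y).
1. The degree is 3 — a generic line meets the curve in up to 3 points.
2. Observable constraints: it meets the y-axis at y = 0 (among the integer gridlines); it crosses the x-axis at the gridline x = 0.
3. Putting this together gives p.

x^3 - 3*x^2*y + x*y^2 - y^2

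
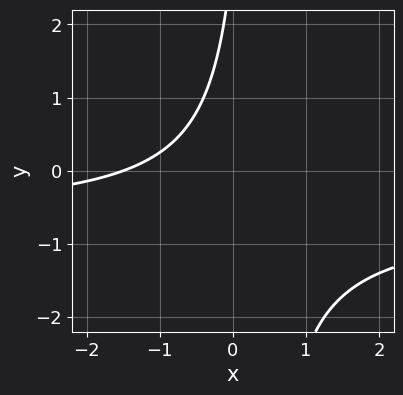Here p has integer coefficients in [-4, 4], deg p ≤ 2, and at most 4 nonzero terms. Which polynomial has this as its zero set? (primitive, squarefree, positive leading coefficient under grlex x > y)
First, degree: the shape is more complex than any degree-1 curve, so deg p = 2.
Next, from the visible intercepts: no y-intercept at any integer in the box.
Finally, the integer polynomial consistent with all of this is the stated p.

3*x*y + 2*x - y + 3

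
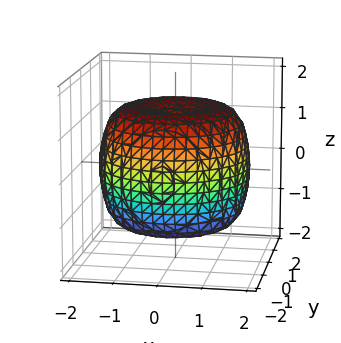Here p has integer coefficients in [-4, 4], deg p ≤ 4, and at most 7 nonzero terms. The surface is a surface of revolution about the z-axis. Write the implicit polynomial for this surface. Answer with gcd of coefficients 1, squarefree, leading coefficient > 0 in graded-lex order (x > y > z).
x^4 + 2*x^2*y^2 + y^4 - 2*x^2 - 2*y^2 + 2*z^2 - 3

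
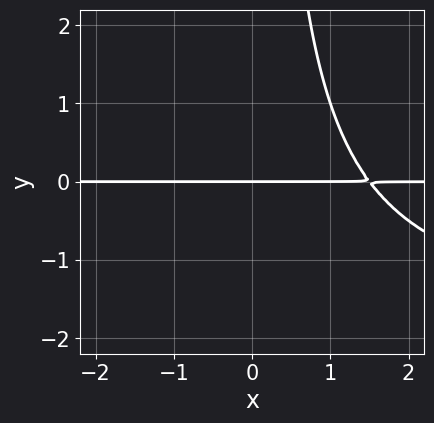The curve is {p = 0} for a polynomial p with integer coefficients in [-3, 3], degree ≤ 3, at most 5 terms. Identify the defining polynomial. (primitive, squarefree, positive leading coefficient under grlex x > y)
x*y^2 + 2*x*y - 3*y

The degree is 3 — a generic line meets the curve in up to 3 points.
Observable constraints: the visible x-axis segment lies entirely on the curve; one y-axis crossing is at y = 0.
Putting this together gives p.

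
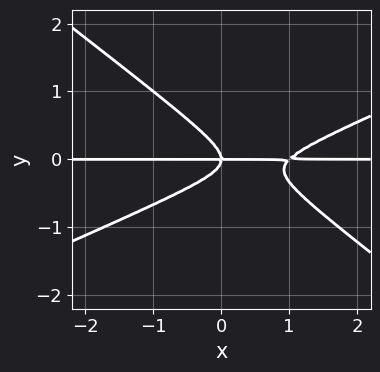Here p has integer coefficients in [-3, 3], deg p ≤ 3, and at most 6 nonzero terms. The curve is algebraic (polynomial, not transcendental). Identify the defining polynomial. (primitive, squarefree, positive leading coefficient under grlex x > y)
x^2*y - x*y^2 - 3*y^3 - x*y

(a) The degree is 3 — the shape is more complex than any degree-2 curve.
(b) From the visible intercepts: one y-axis crossing is at y = 0; the visible x-axis segment lies entirely on the curve.
(c) Matching integer coefficients to the picture gives p.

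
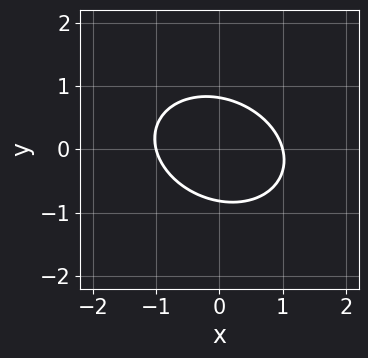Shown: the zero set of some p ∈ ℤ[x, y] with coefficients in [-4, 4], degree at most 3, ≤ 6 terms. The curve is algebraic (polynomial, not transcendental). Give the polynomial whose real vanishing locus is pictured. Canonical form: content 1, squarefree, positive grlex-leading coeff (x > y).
2*x^2 + x*y + 3*y^2 - 2

First, the degree is 2 — a generic line meets the curve in up to 2 points.
Then, from the visible intercepts: the x-axis gridline crossings are at x ∈ {-1, 1}.
Finally, matching integer coefficients to the picture gives p.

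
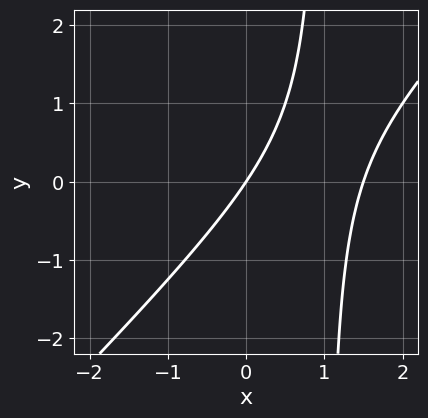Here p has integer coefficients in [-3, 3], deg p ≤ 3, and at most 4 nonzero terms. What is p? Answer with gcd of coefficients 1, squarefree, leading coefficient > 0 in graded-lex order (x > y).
2*x^2 - 2*x*y - 3*x + 2*y

Degree: a generic line meets the curve in up to 2 points, so deg p = 2.
Reading off the gridlines: it crosses the y-axis at the gridline y = 0; it meets the x-axis at x = 0 (among the integer gridlines).
Putting this together gives p.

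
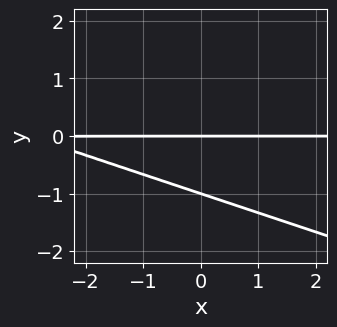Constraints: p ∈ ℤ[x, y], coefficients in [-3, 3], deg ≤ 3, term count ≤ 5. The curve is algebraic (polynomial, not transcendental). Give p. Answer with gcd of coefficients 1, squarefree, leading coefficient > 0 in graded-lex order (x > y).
First, degree: no degree-1 curve has this shape, so deg p = 2.
Next, observable constraints: among the integer gridlines, it crosses the y-axis at y ∈ {-1, 0}; every point of the x-axis in the box is on the curve.
Finally, the integer polynomial consistent with all of this is the stated p.

x*y + 3*y^2 + 3*y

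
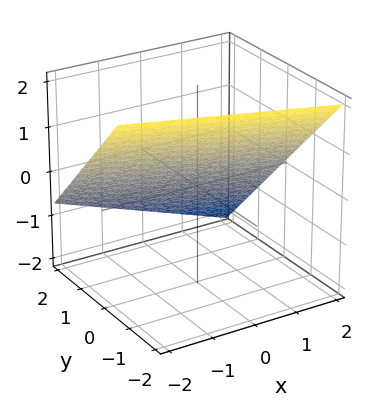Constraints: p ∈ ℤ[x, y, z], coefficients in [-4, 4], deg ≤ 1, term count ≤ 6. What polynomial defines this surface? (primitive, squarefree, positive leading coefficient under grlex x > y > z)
1. Degree: every cross-section is a straight line — this is a plane, so deg p = 1.
2. Reading off the gridlines: it crosses the x-axis at the gridline x = 2.
3. Putting this together gives p.

x + 3*y + 3*z - 2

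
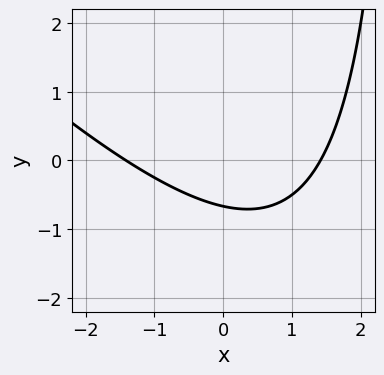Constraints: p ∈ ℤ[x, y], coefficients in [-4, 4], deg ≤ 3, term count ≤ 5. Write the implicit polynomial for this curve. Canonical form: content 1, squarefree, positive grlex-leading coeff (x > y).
x^2 + x*y - 3*y - 2

1. The degree is 2 — the shape is more complex than any degree-1 curve.
2. Putting this together gives p.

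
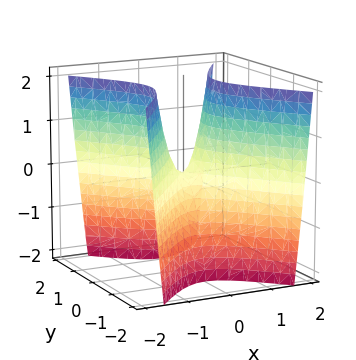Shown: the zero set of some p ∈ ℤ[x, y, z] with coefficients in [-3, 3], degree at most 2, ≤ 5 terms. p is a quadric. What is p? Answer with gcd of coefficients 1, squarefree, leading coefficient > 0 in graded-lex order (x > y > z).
1. The degree is 2 — a hyperbolic paraboloid; a quadric.
2. Symmetries: the x ↦ −x reflection is a symmetry, so x appears only in even powers; it's symmetric under y → −y, forcing even powers of y.
3. From the axis intercepts and sections: one z-axis crossing is at z = 0; it crosses the y-axis at the gridline y = 0.
4. Matching integer coefficients to the picture gives p.

3*x^2 - 2*y^2 - z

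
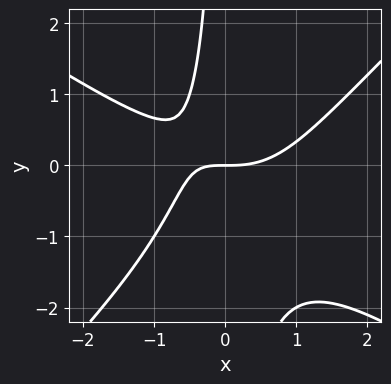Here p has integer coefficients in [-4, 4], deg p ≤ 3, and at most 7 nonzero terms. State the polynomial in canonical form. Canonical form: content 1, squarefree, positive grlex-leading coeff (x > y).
(a) deg p = 3. No degree-2 curve has this shape.
(b) From the axis intercepts and sections: one y-axis crossing is at y = 0; it meets the x-axis at x = 0 (among the integer gridlines).
(c) Solving for integer coefficients yields p as stated.

2*x^3 + x^2*y - 3*x*y^2 - 3*x*y - 3*y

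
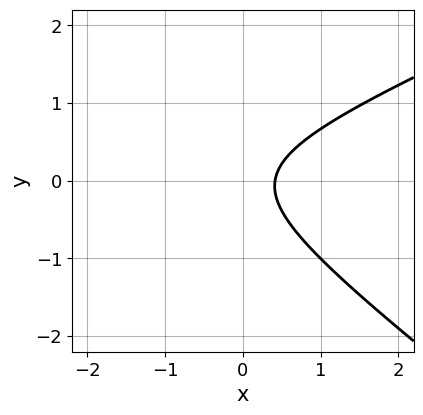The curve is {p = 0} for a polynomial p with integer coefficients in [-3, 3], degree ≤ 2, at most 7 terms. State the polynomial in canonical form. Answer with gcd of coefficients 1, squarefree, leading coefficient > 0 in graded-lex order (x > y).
x^2 - x*y - 3*y^2 + 2*x - 1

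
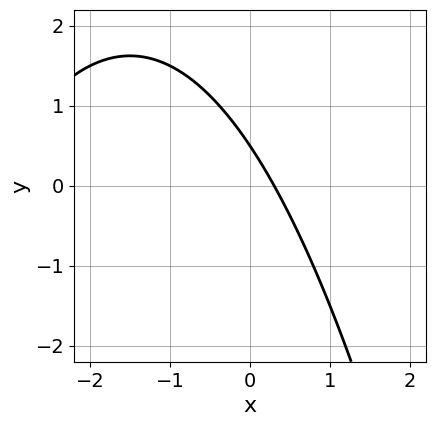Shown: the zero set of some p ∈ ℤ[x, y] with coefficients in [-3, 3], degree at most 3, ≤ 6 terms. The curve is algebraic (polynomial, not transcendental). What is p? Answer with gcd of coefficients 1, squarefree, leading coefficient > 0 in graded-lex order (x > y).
x^2 + 3*x + 2*y - 1

(a) Degree: the shape is more complex than any degree-1 curve, so deg p = 2.
(b) Solving for integer coefficients yields p as stated.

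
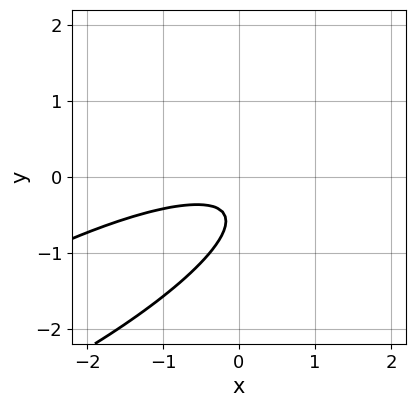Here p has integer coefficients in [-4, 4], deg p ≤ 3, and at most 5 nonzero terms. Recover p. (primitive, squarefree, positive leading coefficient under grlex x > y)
The degree is 2 — no degree-1 curve has this shape.
Reading off the gridlines: it misses every integer gridline on the x-axis; no y-intercept at any integer in the box.
Putting this together gives p.

x^2 - 3*x*y + 3*y^2 + 3*y + 1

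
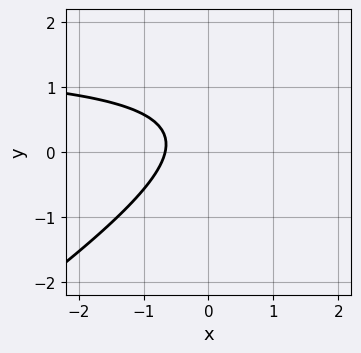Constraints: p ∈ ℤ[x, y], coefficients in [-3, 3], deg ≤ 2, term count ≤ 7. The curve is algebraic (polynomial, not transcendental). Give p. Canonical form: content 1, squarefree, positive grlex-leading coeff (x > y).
2*x*y - 3*y^2 - 3*x + 2*y - 2

First, deg p = 2. The shape is more complex than any degree-1 curve.
Next, from the visible intercepts: no y-intercept at any integer in the box.
Finally, matching integer coefficients to the picture gives p.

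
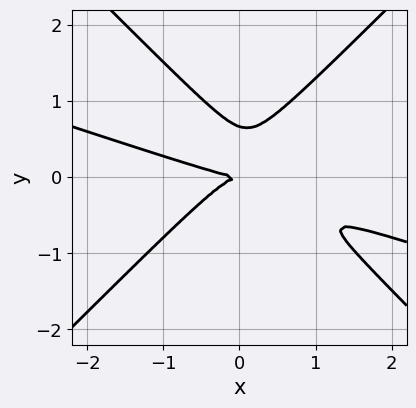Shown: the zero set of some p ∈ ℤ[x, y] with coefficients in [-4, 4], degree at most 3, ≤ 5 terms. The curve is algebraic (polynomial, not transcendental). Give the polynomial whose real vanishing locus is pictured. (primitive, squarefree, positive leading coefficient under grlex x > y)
x^3 + 3*x^2*y - x*y^2 - 3*y^3 + 2*y^2

(a) deg p = 3. The shape is more complex than any degree-2 curve.
(b) From the axis intercepts and sections: it meets the y-axis at y = 0 (among the integer gridlines); it crosses the x-axis at the gridline x = 0.
(c) The integer polynomial consistent with all of this is the stated p.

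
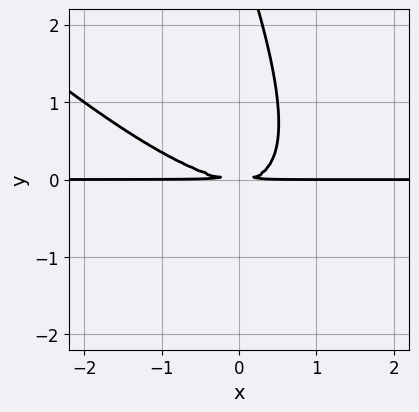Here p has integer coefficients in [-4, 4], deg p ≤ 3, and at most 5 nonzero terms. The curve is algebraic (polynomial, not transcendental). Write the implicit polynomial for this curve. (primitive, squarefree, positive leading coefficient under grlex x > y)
2*x^2*y + 3*x*y^2 + y^3 - 3*y^2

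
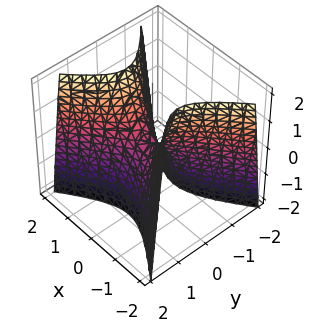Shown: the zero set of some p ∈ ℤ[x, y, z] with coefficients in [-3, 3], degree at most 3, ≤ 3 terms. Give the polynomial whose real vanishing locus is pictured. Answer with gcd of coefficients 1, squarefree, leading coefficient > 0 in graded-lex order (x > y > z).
2*x^2 - 3*y^2 - z

(a) Degree: a saddle surface; a quadric, so deg p = 2.
(b) Symmetries: it's symmetric under x → −x, forcing even powers of x; mirror symmetry y ↦ −y ⇒ only even powers of y.
(c) Against the integer gridlines: it crosses the z-axis at the gridline z = 0; it meets the x-axis at x = 0 (among the integer gridlines); it meets the y-axis at y = 0 (among the integer gridlines).
(d) Together with the visible shape, these determine p as stated.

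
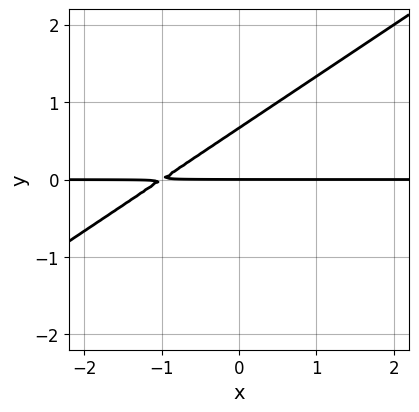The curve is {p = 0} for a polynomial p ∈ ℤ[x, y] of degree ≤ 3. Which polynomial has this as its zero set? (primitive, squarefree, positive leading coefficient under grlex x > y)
First, degree: no degree-1 curve has this shape, so deg p = 2.
Next, checking where it meets the axes: it meets the y-axis at y = 0 (among the integer gridlines); the visible x-axis segment lies entirely on the curve.
Finally, together with the visible shape, these determine p as stated.

2*x*y - 3*y^2 + 2*y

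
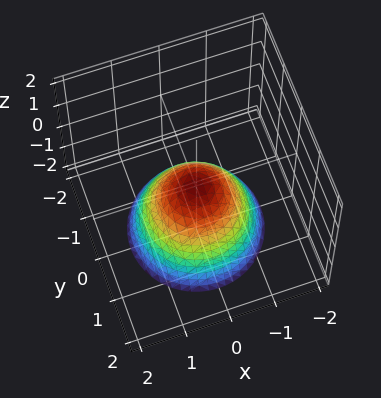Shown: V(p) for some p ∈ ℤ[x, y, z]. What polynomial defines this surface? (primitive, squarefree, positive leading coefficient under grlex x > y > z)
(a) deg p = 2. A paraboloid; a quadric.
(b) Symmetries: rotational symmetry about the z-axis ⇒ p depends on x, y only through x² + y².
(c) Reading off the gridlines: a circular section at z = -2 has radius between 1 and 2; one x-axis crossing is at x = 0; one z-axis crossing is at z = 0.
(d) Putting this together gives p.

x^2 + y^2 + z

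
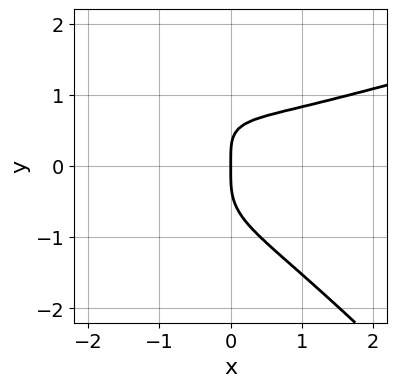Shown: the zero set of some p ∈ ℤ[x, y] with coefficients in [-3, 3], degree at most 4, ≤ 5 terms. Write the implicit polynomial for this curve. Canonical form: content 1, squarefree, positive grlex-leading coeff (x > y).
3*x*y^3 + 3*y^4 - x^3 + x*y - 3*x

First, degree: the shape is more complex than any degree-3 curve, so deg p = 4.
Then, checking where it meets the axes: one x-axis crossing is at x = 0; one y-axis crossing is at y = 0.
Finally, these observations pin down the coefficients.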